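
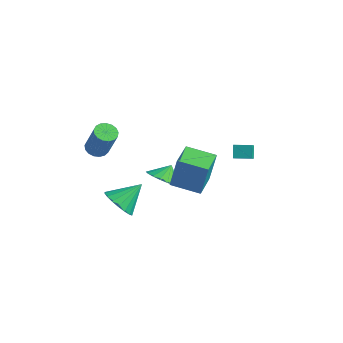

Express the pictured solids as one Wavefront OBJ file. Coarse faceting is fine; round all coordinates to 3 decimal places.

v -2.109 -1.488 -4.212
v -1.461 -2.174 -3.648
v -1.611 -0.092 -3.088
v -1.161 -2.002 -3.994
v -1.049 -1.727 -4.384
v -1.147 -1.406 -4.74
v -1.436 -1.1 -4.991
v -1.857 -0.871 -5.088
v -2.329 -0.765 -5.012
v -2.757 -0.801 -4.777
v -3.057 -0.974 -4.43
v -3.169 -1.248 -4.041
v -3.071 -1.57 -3.685
v -2.782 -1.875 -3.434
v -2.36 -2.104 -3.337
v -1.889 -2.211 -3.413
v -3.558 -1.607 -0.068
v -3.167 -1.047 -0.221
v -2.331 -1.133 1.616
v -2.722 -1.693 1.768
v -3.445 -0.917 -0.088
v -2.609 -1.002 1.749
v -3.75 -0.944 0.05
v -2.914 -1.03 1.886
v -4.01 -1.124 0.16
v -3.174 -1.209 1.997
v -4.167 -1.414 0.218
v -3.331 -1.5 2.055
v -4.184 -1.749 0.21
v -3.348 -1.834 2.047
v -4.058 -2.051 0.139
v -3.222 -2.136 1.976
v -3.818 -2.251 0.02
v -2.982 -2.337 1.857
v -3.517 -2.304 -0.119
v -2.681 -2.39 1.718
v -3.227 -2.198 -0.247
v -2.39 -2.283 1.59
v -3.012 -1.956 -0.333
v -2.176 -2.041 1.504
v -2.922 -1.634 -0.359
v -2.086 -1.719 1.478
v -2.978 -1.306 -0.319
v -2.142 -1.391 1.518
v 2.43 3.117 -0.568
v 2.068 3.548 0.108
v 3.26 3.704 -0.499
v 2.899 4.136 0.177
v 2.901 2.364 0.163
v 2.54 2.796 0.839
v 3.732 2.952 0.232
v 3.37 3.383 0.908
v 0.56 -0.728 -0.992
v 1.569 -0.928 -0.841
v 0.58 -0.052 -0.228
v 1.578 -0.582 -1.147
v 1.385 -0.264 -1.423
v 1.029 -0.038 -1.614
v 0.58 0.051 -1.681
v 0.127 -0.014 -1.612
v -0.24 -0.221 -1.42
v -0.449 -0.527 -1.143
v -0.458 -0.874 -0.837
v -0.265 -1.192 -0.561
v 0.092 -1.417 -0.37
v 0.541 -1.506 -0.303
v 0.994 -1.441 -0.372
v 1.361 -1.235 -0.564
v 3.227 -3.115 1.533
v 3.471 -2.819 3.435
v 2.501 -1.607 1.391
v 2.746 -1.31 3.293
v 4.754 -2.41 1.227
v 4.999 -2.113 3.129
v 4.029 -0.901 1.085
v 4.273 -0.605 2.987
f 2 1 4
f 2 4 3
f 4 1 5
f 4 5 3
f 5 1 6
f 5 6 3
f 6 1 7
f 6 7 3
f 7 1 8
f 7 8 3
f 8 1 9
f 8 9 3
f 9 1 10
f 9 10 3
f 10 1 11
f 10 11 3
f 11 1 12
f 11 12 3
f 12 1 13
f 12 13 3
f 13 1 14
f 13 14 3
f 14 1 15
f 14 15 3
f 15 1 16
f 15 16 3
f 16 1 2
f 16 2 3
f 18 17 21
f 18 21 19
f 19 21 22
f 19 22 20
f 21 17 23
f 21 23 22
f 22 23 24
f 22 24 20
f 23 17 25
f 23 25 24
f 24 25 26
f 24 26 20
f 25 17 27
f 25 27 26
f 26 27 28
f 26 28 20
f 27 17 29
f 27 29 28
f 28 29 30
f 28 30 20
f 29 17 31
f 29 31 30
f 30 31 32
f 30 32 20
f 31 17 33
f 31 33 32
f 32 33 34
f 32 34 20
f 33 17 35
f 33 35 34
f 34 35 36
f 34 36 20
f 35 17 37
f 35 37 36
f 36 37 38
f 36 38 20
f 37 17 39
f 37 39 38
f 38 39 40
f 38 40 20
f 39 17 41
f 39 41 40
f 40 41 42
f 40 42 20
f 41 17 43
f 41 43 42
f 42 43 44
f 42 44 20
f 43 17 18
f 43 18 44
f 44 18 19
f 44 19 20
f 46 48 45
f 49 46 45
f 45 48 47
f 47 49 45
f 46 52 48
f 50 46 49
f 50 52 46
f 48 52 47
f 51 49 47
f 47 52 51
f 51 50 49
f 52 50 51
f 54 53 56
f 54 56 55
f 56 53 57
f 56 57 55
f 57 53 58
f 57 58 55
f 58 53 59
f 58 59 55
f 59 53 60
f 59 60 55
f 60 53 61
f 60 61 55
f 61 53 62
f 61 62 55
f 62 53 63
f 62 63 55
f 63 53 64
f 63 64 55
f 64 53 65
f 64 65 55
f 65 53 66
f 65 66 55
f 66 53 67
f 66 67 55
f 67 53 68
f 67 68 55
f 68 53 54
f 68 54 55
f 70 72 69
f 73 70 69
f 69 72 71
f 71 73 69
f 70 76 72
f 74 70 73
f 74 76 70
f 72 76 71
f 75 73 71
f 71 76 75
f 75 74 73
f 76 74 75



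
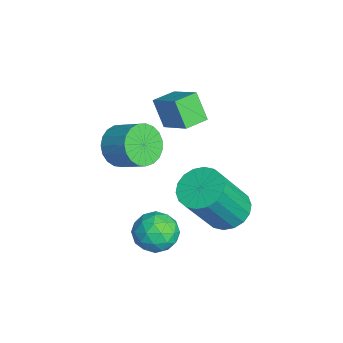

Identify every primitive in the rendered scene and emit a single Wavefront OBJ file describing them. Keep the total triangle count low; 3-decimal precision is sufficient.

v 1.119 4.234 -0.586
v 1.593 3.726 -1.021
v 2.235 2.757 0.811
v 1.761 3.266 1.246
v 1.817 4.005 -0.952
v 2.458 3.037 0.881
v 1.902 4.331 -0.81
v 2.544 3.362 1.023
v 1.833 4.637 -0.623
v 2.474 3.668 1.209
v 1.622 4.863 -0.43
v 2.264 3.894 1.403
v 1.312 4.965 -0.267
v 1.953 3.996 1.565
v 0.963 4.922 -0.168
v 1.605 3.953 1.665
v 0.645 4.743 -0.151
v 1.287 3.774 1.681
v 0.422 4.463 -0.221
v 1.063 3.495 1.612
v 0.336 4.138 -0.363
v 0.978 3.169 1.47
v 0.406 3.832 -0.549
v 1.047 2.863 1.283
v 0.616 3.606 -0.743
v 1.258 2.637 1.09
v 0.927 3.504 -0.905
v 1.568 2.535 0.927
v 1.275 3.547 -1.005
v 1.917 2.578 0.828
v -1.196 2.542 1.719
v -1.713 2.258 2.66
v -1.626 3.287 1.708
v -2.143 3.003 2.649
v -0.217 3.117 2.431
v -0.734 2.833 3.372
v -0.647 3.862 2.42
v -1.164 3.578 3.361
v 1.88 1.874 0.363
v 2.427 2.423 0.214
v 2.313 1.177 -0.614
v 2.86 1.726 -0.763
v 2.909 1.287 -0.11
v 2.642 1.717 0.494
v 2.098 1.883 -0.894
v 1.831 2.313 -0.29
v 2.562 2.428 -0.563
v 3.063 2.06 -0.078
v 1.677 1.54 -0.322
v 2.178 1.172 0.163
v 2.116 2.209 0.375
v 2.624 1.391 -0.775
v 2.654 1.132 -0.391
v 2.975 1.455 -0.478
v 2.242 1.795 0.539
v 2.563 2.117 0.451
v 2.847 1.45 0.261
v 2.177 1.483 -0.851
v 2.498 1.805 -0.939
v 1.765 2.145 0.078
v 2.086 2.468 -0.009
v 1.893 2.15 -0.661
v 2.516 2.535 -0.17
v 2.77 2.126 -0.744
v 2.323 2.218 -0.821
v 2.166 2.471 -0.466
v 2.811 2.318 0.115
v 3.065 1.909 -0.46
v 3.094 1.651 -0.076
v 2.937 1.904 0.279
v 2.89 2.322 -0.342
v 1.675 1.691 0.06
v 1.929 1.282 -0.515
v 1.803 1.696 -0.679
v 1.646 1.949 -0.324
v 1.97 1.474 0.344
v 2.224 1.065 -0.23
v 2.574 1.129 0.066
v 2.417 1.382 0.421
v 1.85 1.278 -0.058
v -0.635 1.074 1.444
v -0.011 0.811 1.017
v 0.678 1.483 1.609
v 0.055 1.746 2.036
v -0.112 1.073 0.838
v 0.577 1.745 1.43
v -0.304 1.335 0.764
v 0.385 2.006 1.356
v -0.552 1.551 0.807
v 0.137 2.223 1.4
v -0.815 1.686 0.961
v -0.126 2.357 1.553
v -1.047 1.714 1.198
v -0.358 2.386 1.79
v -1.207 1.632 1.477
v -0.518 2.304 2.07
v -1.268 1.453 1.751
v -0.579 2.125 2.344
v -1.22 1.209 1.972
v -0.531 1.881 2.564
v -1.071 0.942 2.101
v -0.382 1.613 2.694
v -0.846 0.697 2.117
v -0.157 1.369 2.709
v -0.584 0.518 2.016
v 0.105 1.189 2.609
v -0.332 0.434 1.817
v 0.357 1.106 2.409
v -0.131 0.462 1.552
v 0.558 1.134 2.145
v -0.018 0.595 1.27
v 0.671 1.267 1.862
f 2 1 5
f 2 5 3
f 3 5 6
f 3 6 4
f 5 1 7
f 5 7 6
f 6 7 8
f 6 8 4
f 7 1 9
f 7 9 8
f 8 9 10
f 8 10 4
f 9 1 11
f 9 11 10
f 10 11 12
f 10 12 4
f 11 1 13
f 11 13 12
f 12 13 14
f 12 14 4
f 13 1 15
f 13 15 14
f 14 15 16
f 14 16 4
f 15 1 17
f 15 17 16
f 16 17 18
f 16 18 4
f 17 1 19
f 17 19 18
f 18 19 20
f 18 20 4
f 19 1 21
f 19 21 20
f 20 21 22
f 20 22 4
f 21 1 23
f 21 23 22
f 22 23 24
f 22 24 4
f 23 1 25
f 23 25 24
f 24 25 26
f 24 26 4
f 25 1 27
f 25 27 26
f 26 27 28
f 26 28 4
f 27 1 29
f 27 29 28
f 28 29 30
f 28 30 4
f 29 1 2
f 29 2 30
f 30 2 3
f 30 3 4
f 32 34 31
f 35 32 31
f 31 34 33
f 33 35 31
f 32 38 34
f 36 32 35
f 36 38 32
f 34 38 33
f 37 35 33
f 33 38 37
f 37 36 35
f 38 36 37
f 39 76 55
f 76 50 79
f 55 79 44
f 76 79 55
f 39 55 51
f 55 44 56
f 51 56 40
f 55 56 51
f 39 51 60
f 51 40 61
f 60 61 46
f 51 61 60
f 39 60 72
f 60 46 75
f 72 75 49
f 60 75 72
f 39 72 76
f 72 49 80
f 76 80 50
f 72 80 76
f 40 56 67
f 56 44 70
f 67 70 48
f 56 70 67
f 44 79 57
f 79 50 78
f 57 78 43
f 79 78 57
f 50 80 77
f 80 49 73
f 77 73 41
f 80 73 77
f 49 75 74
f 75 46 62
f 74 62 45
f 75 62 74
f 46 61 66
f 61 40 63
f 66 63 47
f 61 63 66
f 42 68 54
f 68 48 69
f 54 69 43
f 68 69 54
f 42 54 52
f 54 43 53
f 52 53 41
f 54 53 52
f 42 52 59
f 52 41 58
f 59 58 45
f 52 58 59
f 42 59 64
f 59 45 65
f 64 65 47
f 59 65 64
f 42 64 68
f 64 47 71
f 68 71 48
f 64 71 68
f 43 69 57
f 69 48 70
f 57 70 44
f 69 70 57
f 41 53 77
f 53 43 78
f 77 78 50
f 53 78 77
f 45 58 74
f 58 41 73
f 74 73 49
f 58 73 74
f 47 65 66
f 65 45 62
f 66 62 46
f 65 62 66
f 48 71 67
f 71 47 63
f 67 63 40
f 71 63 67
f 82 81 85
f 82 85 83
f 83 85 86
f 83 86 84
f 85 81 87
f 85 87 86
f 86 87 88
f 86 88 84
f 87 81 89
f 87 89 88
f 88 89 90
f 88 90 84
f 89 81 91
f 89 91 90
f 90 91 92
f 90 92 84
f 91 81 93
f 91 93 92
f 92 93 94
f 92 94 84
f 93 81 95
f 93 95 94
f 94 95 96
f 94 96 84
f 95 81 97
f 95 97 96
f 96 97 98
f 96 98 84
f 97 81 99
f 97 99 98
f 98 99 100
f 98 100 84
f 99 81 101
f 99 101 100
f 100 101 102
f 100 102 84
f 101 81 103
f 101 103 102
f 102 103 104
f 102 104 84
f 103 81 105
f 103 105 104
f 104 105 106
f 104 106 84
f 105 81 107
f 105 107 106
f 106 107 108
f 106 108 84
f 107 81 109
f 107 109 108
f 108 109 110
f 108 110 84
f 109 81 111
f 109 111 110
f 110 111 112
f 110 112 84
f 111 81 82
f 111 82 112
f 112 82 83
f 112 83 84



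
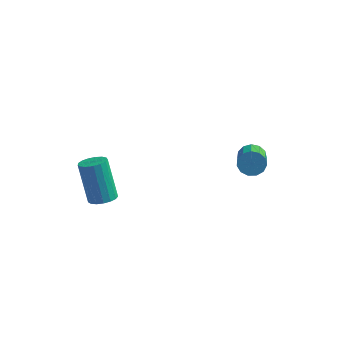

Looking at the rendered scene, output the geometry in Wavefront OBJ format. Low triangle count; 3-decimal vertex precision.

v -0.388 -2.401 -1.223
v 0.013 -2.66 -1.018
v -0.511 -2.278 0.489
v -0.912 -2.019 0.283
v 0.1 -2.429 -1.046
v -0.424 -2.047 0.46
v 0.075 -2.191 -1.115
v -0.449 -1.809 0.391
v -0.056 -2.001 -1.209
v -0.58 -1.619 0.297
v -0.263 -1.903 -1.306
v -0.787 -1.521 0.201
v -0.498 -1.919 -1.384
v -1.023 -1.537 0.122
v -0.709 -2.045 -1.425
v -1.233 -1.663 0.081
v -0.846 -2.253 -1.42
v -1.37 -1.871 0.086
v -0.878 -2.495 -1.37
v -1.402 -2.113 0.136
v -0.798 -2.715 -1.286
v -1.322 -2.333 0.22
v -0.624 -2.863 -1.188
v -1.148 -2.481 0.318
v -0.395 -2.906 -1.098
v -0.92 -2.524 0.408
v -0.166 -2.832 -1.036
v -0.69 -2.45 0.47
v 3.434 1.82 -1.076
v 3.605 2.107 -0.678
v 4.017 0.926 -0.005
v 3.846 0.64 -0.404
v 3.326 2.043 -0.619
v 3.738 0.862 0.054
v 3.08 1.908 -0.705
v 3.492 0.727 -0.033
v 2.947 1.745 -0.909
v 3.359 0.565 -0.237
v 2.969 1.607 -1.167
v 3.381 0.426 -0.494
v 3.138 1.536 -1.395
v 3.55 0.355 -0.722
v 3.401 1.555 -1.522
v 3.813 0.374 -0.85
v 3.675 1.659 -1.508
v 4.087 0.478 -0.835
v 3.872 1.814 -1.356
v 4.284 0.633 -0.684
v 3.93 1.971 -1.116
v 4.342 0.79 -0.444
v 3.831 2.08 -0.863
v 4.243 0.899 -0.191
f 2 1 5
f 2 5 3
f 3 5 6
f 3 6 4
f 5 1 7
f 5 7 6
f 6 7 8
f 6 8 4
f 7 1 9
f 7 9 8
f 8 9 10
f 8 10 4
f 9 1 11
f 9 11 10
f 10 11 12
f 10 12 4
f 11 1 13
f 11 13 12
f 12 13 14
f 12 14 4
f 13 1 15
f 13 15 14
f 14 15 16
f 14 16 4
f 15 1 17
f 15 17 16
f 16 17 18
f 16 18 4
f 17 1 19
f 17 19 18
f 18 19 20
f 18 20 4
f 19 1 21
f 19 21 20
f 20 21 22
f 20 22 4
f 21 1 23
f 21 23 22
f 22 23 24
f 22 24 4
f 23 1 25
f 23 25 24
f 24 25 26
f 24 26 4
f 25 1 27
f 25 27 26
f 26 27 28
f 26 28 4
f 27 1 2
f 27 2 28
f 28 2 3
f 28 3 4
f 30 29 33
f 30 33 31
f 31 33 34
f 31 34 32
f 33 29 35
f 33 35 34
f 34 35 36
f 34 36 32
f 35 29 37
f 35 37 36
f 36 37 38
f 36 38 32
f 37 29 39
f 37 39 38
f 38 39 40
f 38 40 32
f 39 29 41
f 39 41 40
f 40 41 42
f 40 42 32
f 41 29 43
f 41 43 42
f 42 43 44
f 42 44 32
f 43 29 45
f 43 45 44
f 44 45 46
f 44 46 32
f 45 29 47
f 45 47 46
f 46 47 48
f 46 48 32
f 47 29 49
f 47 49 48
f 48 49 50
f 48 50 32
f 49 29 51
f 49 51 50
f 50 51 52
f 50 52 32
f 51 29 30
f 51 30 52
f 52 30 31
f 52 31 32



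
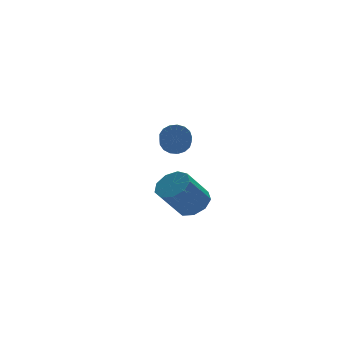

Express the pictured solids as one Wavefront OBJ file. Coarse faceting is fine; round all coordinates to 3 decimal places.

v 2.556 0.982 1.994
v 2.768 1.213 2.517
v 2.176 0.189 3.209
v 1.964 -0.042 2.686
v 2.508 1.341 2.485
v 1.916 0.318 3.176
v 2.259 1.387 2.34
v 1.667 0.364 3.031
v 2.078 1.34 2.115
v 1.486 0.317 2.807
v 2.006 1.212 1.863
v 1.414 0.188 2.555
v 2.061 1.03 1.641
v 1.469 0.006 2.333
v 2.229 0.837 1.5
v 1.637 -0.186 2.192
v 2.472 0.678 1.472
v 1.879 -0.346 2.164
v 2.734 0.588 1.564
v 2.142 -0.436 2.255
v 2.955 0.588 1.754
v 2.363 -0.435 2.446
v 3.086 0.679 1.999
v 2.493 -0.345 2.691
v 3.094 0.839 2.243
v 2.502 -0.185 2.935
v 2.98 1.031 2.43
v 2.388 0.008 3.122
v 0.485 -3.858 1.034
v 0.932 -3.47 1.443
v 0.003 -3.594 2.576
v -0.445 -3.982 2.166
v 0.613 -3.173 1.214
v -0.316 -3.297 2.347
v 0.234 -3.196 0.901
v -0.695 -3.32 2.033
v -0.028 -3.529 0.649
v -0.957 -3.653 1.782
v -0.05 -4.016 0.578
v -0.979 -4.14 1.71
v 0.178 -4.429 0.72
v -0.751 -4.553 1.852
v 0.549 -4.575 1.009
v -0.38 -4.698 2.141
v 0.89 -4.385 1.309
v -0.039 -4.509 2.442
v 1.042 -3.949 1.481
v 0.112 -4.073 2.613
f 2 1 5
f 2 5 3
f 3 5 6
f 3 6 4
f 5 1 7
f 5 7 6
f 6 7 8
f 6 8 4
f 7 1 9
f 7 9 8
f 8 9 10
f 8 10 4
f 9 1 11
f 9 11 10
f 10 11 12
f 10 12 4
f 11 1 13
f 11 13 12
f 12 13 14
f 12 14 4
f 13 1 15
f 13 15 14
f 14 15 16
f 14 16 4
f 15 1 17
f 15 17 16
f 16 17 18
f 16 18 4
f 17 1 19
f 17 19 18
f 18 19 20
f 18 20 4
f 19 1 21
f 19 21 20
f 20 21 22
f 20 22 4
f 21 1 23
f 21 23 22
f 22 23 24
f 22 24 4
f 23 1 25
f 23 25 24
f 24 25 26
f 24 26 4
f 25 1 27
f 25 27 26
f 26 27 28
f 26 28 4
f 27 1 2
f 27 2 28
f 28 2 3
f 28 3 4
f 30 29 33
f 30 33 31
f 31 33 34
f 31 34 32
f 33 29 35
f 33 35 34
f 34 35 36
f 34 36 32
f 35 29 37
f 35 37 36
f 36 37 38
f 36 38 32
f 37 29 39
f 37 39 38
f 38 39 40
f 38 40 32
f 39 29 41
f 39 41 40
f 40 41 42
f 40 42 32
f 41 29 43
f 41 43 42
f 42 43 44
f 42 44 32
f 43 29 45
f 43 45 44
f 44 45 46
f 44 46 32
f 45 29 47
f 45 47 46
f 46 47 48
f 46 48 32
f 47 29 30
f 47 30 48
f 48 30 31
f 48 31 32



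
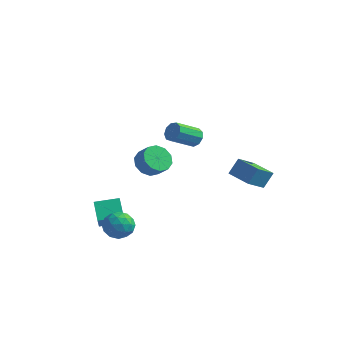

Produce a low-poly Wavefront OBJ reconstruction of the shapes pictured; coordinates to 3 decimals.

v -4.802 -2.213 -3.57
v -4.665 -2.58 -2.827
v -3.536 -1.294 -3.35
v -3.399 -1.661 -2.607
v -3.841 -3.359 -4.313
v -3.704 -3.726 -3.57
v -2.575 -2.44 -4.093
v -2.438 -2.807 -3.35
v 0.777 0.165 2.952
v 1.296 -0.279 2.76
v 0.502 -1.61 3.695
v -0.017 -1.165 3.888
v 1.413 -0.057 3.175
v 0.619 -1.388 4.111
v 1.233 0.269 3.487
v 0.439 -1.062 4.422
v 0.839 0.547 3.548
v 0.046 -0.784 4.483
v 0.417 0.646 3.331
v -0.377 -0.685 4.266
v 0.162 0.521 2.936
v -0.631 -0.81 3.872
v 0.196 0.229 2.549
v -0.598 -1.102 3.485
v 0.501 -0.093 2.351
v -0.293 -1.423 3.286
v 0.935 -0.293 2.434
v 0.141 -1.624 3.369
v -3.096 -3.872 -3.183
v -2.403 -3.435 -2.524
v -1.817 -4.465 -4.136
v -1.124 -4.028 -3.477
v -1.703 -4.848 -3.164
v -2.493 -4.482 -2.574
v -1.727 -3.418 -4.086
v -2.517 -3.052 -3.496
v -1.557 -3.155 -3.082
v -1.541 -4.038 -2.512
v -2.679 -3.862 -4.148
v -2.663 -4.745 -3.578
v -2.862 -3.602 -2.77
v -1.358 -4.298 -3.89
v -1.699 -4.78 -3.706
v -1.291 -4.524 -3.319
v -2.915 -4.217 -2.799
v -2.507 -3.96 -2.412
v -2.096 -4.79 -2.788
v -1.713 -3.94 -4.248
v -1.305 -3.683 -3.861
v -2.929 -3.376 -3.341
v -2.521 -3.12 -2.954
v -2.124 -3.11 -3.872
v -1.957 -3.18 -2.711
v -1.205 -3.529 -3.271
v -1.56 -3.17 -3.628
v -2.024 -2.955 -3.282
v -1.948 -3.699 -2.376
v -1.196 -4.048 -2.936
v -1.536 -4.53 -2.751
v -2.001 -4.314 -2.405
v -1.45 -3.535 -2.704
v -3.024 -3.852 -3.724
v -2.272 -4.201 -4.284
v -2.219 -3.586 -4.255
v -2.684 -3.37 -3.909
v -3.015 -4.371 -3.389
v -2.263 -4.72 -3.949
v -2.196 -4.945 -3.378
v -2.66 -4.73 -3.032
v -2.77 -4.365 -3.956
v 1.545 3.091 -1.469
v 1.866 3.75 -0.42
v 1.934 4.47 -2.455
v 2.256 5.13 -1.406
v 3.164 2.53 -1.614
v 3.486 3.19 -0.565
v 3.554 3.91 -2.6
v 3.875 4.569 -1.551
v -1.334 -1.715 1.113
v -0.641 -1.748 0.379
v 0.128 -1.937 1.114
v -0.566 -1.905 1.847
v -0.685 -1.158 0.577
v 0.084 -1.347 1.312
v -0.977 -0.78 0.979
v -0.208 -0.969 1.714
v -1.405 -0.76 1.433
v -0.637 -0.949 2.168
v -1.807 -1.105 1.764
v -1.038 -1.294 2.499
v -2.028 -1.683 1.846
v -1.259 -1.872 2.581
v -1.984 -2.273 1.648
v -1.215 -2.462 2.383
v -1.692 -2.651 1.246
v -0.923 -2.84 1.981
v -1.263 -2.671 0.792
v -0.495 -2.86 1.527
v -0.862 -2.326 0.461
v -0.093 -2.515 1.196
f 2 4 1
f 5 2 1
f 1 4 3
f 3 5 1
f 2 8 4
f 6 2 5
f 6 8 2
f 4 8 3
f 7 5 3
f 3 8 7
f 7 6 5
f 8 6 7
f 10 9 13
f 10 13 11
f 11 13 14
f 11 14 12
f 13 9 15
f 13 15 14
f 14 15 16
f 14 16 12
f 15 9 17
f 15 17 16
f 16 17 18
f 16 18 12
f 17 9 19
f 17 19 18
f 18 19 20
f 18 20 12
f 19 9 21
f 19 21 20
f 20 21 22
f 20 22 12
f 21 9 23
f 21 23 22
f 22 23 24
f 22 24 12
f 23 9 25
f 23 25 24
f 24 25 26
f 24 26 12
f 25 9 27
f 25 27 26
f 26 27 28
f 26 28 12
f 27 9 10
f 27 10 28
f 28 10 11
f 28 11 12
f 29 66 45
f 66 40 69
f 45 69 34
f 66 69 45
f 29 45 41
f 45 34 46
f 41 46 30
f 45 46 41
f 29 41 50
f 41 30 51
f 50 51 36
f 41 51 50
f 29 50 62
f 50 36 65
f 62 65 39
f 50 65 62
f 29 62 66
f 62 39 70
f 66 70 40
f 62 70 66
f 30 46 57
f 46 34 60
f 57 60 38
f 46 60 57
f 34 69 47
f 69 40 68
f 47 68 33
f 69 68 47
f 40 70 67
f 70 39 63
f 67 63 31
f 70 63 67
f 39 65 64
f 65 36 52
f 64 52 35
f 65 52 64
f 36 51 56
f 51 30 53
f 56 53 37
f 51 53 56
f 32 58 44
f 58 38 59
f 44 59 33
f 58 59 44
f 32 44 42
f 44 33 43
f 42 43 31
f 44 43 42
f 32 42 49
f 42 31 48
f 49 48 35
f 42 48 49
f 32 49 54
f 49 35 55
f 54 55 37
f 49 55 54
f 32 54 58
f 54 37 61
f 58 61 38
f 54 61 58
f 33 59 47
f 59 38 60
f 47 60 34
f 59 60 47
f 31 43 67
f 43 33 68
f 67 68 40
f 43 68 67
f 35 48 64
f 48 31 63
f 64 63 39
f 48 63 64
f 37 55 56
f 55 35 52
f 56 52 36
f 55 52 56
f 38 61 57
f 61 37 53
f 57 53 30
f 61 53 57
f 72 74 71
f 75 72 71
f 71 74 73
f 73 75 71
f 72 78 74
f 76 72 75
f 76 78 72
f 74 78 73
f 77 75 73
f 73 78 77
f 77 76 75
f 78 76 77
f 80 79 83
f 80 83 81
f 81 83 84
f 81 84 82
f 83 79 85
f 83 85 84
f 84 85 86
f 84 86 82
f 85 79 87
f 85 87 86
f 86 87 88
f 86 88 82
f 87 79 89
f 87 89 88
f 88 89 90
f 88 90 82
f 89 79 91
f 89 91 90
f 90 91 92
f 90 92 82
f 91 79 93
f 91 93 92
f 92 93 94
f 92 94 82
f 93 79 95
f 93 95 94
f 94 95 96
f 94 96 82
f 95 79 97
f 95 97 96
f 96 97 98
f 96 98 82
f 97 79 99
f 97 99 98
f 98 99 100
f 98 100 82
f 99 79 80
f 99 80 100
f 100 80 81
f 100 81 82



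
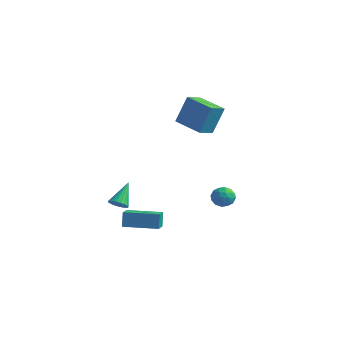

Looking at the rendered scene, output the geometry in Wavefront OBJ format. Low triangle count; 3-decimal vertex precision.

v 2.834 2.059 -2.05
v 3.335 1.797 -2.554
v 2.665 0.923 -1.626
v 3.166 0.661 -2.13
v 3.4 1.093 -1.554
v 3.504 1.795 -1.816
v 2.496 0.925 -2.364
v 2.6 1.627 -2.626
v 3.126 1.096 -2.748
v 3.684 1.2 -2.247
v 2.316 1.52 -1.933
v 2.874 1.624 -1.432
v 3.099 2.028 -2.339
v 2.901 0.692 -1.841
v 3.038 0.946 -1.502
v 3.333 0.792 -1.798
v 3.198 2.027 -1.905
v 3.493 1.873 -2.201
v 3.531 1.459 -1.614
v 2.507 0.847 -1.979
v 2.802 0.693 -2.275
v 2.667 1.928 -2.382
v 2.962 1.774 -2.678
v 2.469 1.261 -2.566
v 3.271 1.462 -2.749
v 3.172 0.794 -2.5
v 2.778 0.949 -2.638
v 2.839 1.362 -2.792
v 3.599 1.523 -2.455
v 3.5 0.855 -2.206
v 3.637 1.109 -1.867
v 3.698 1.522 -2.021
v 3.476 1.111 -2.569
v 2.5 1.865 -1.974
v 2.401 1.197 -1.725
v 2.302 1.198 -2.159
v 2.363 1.611 -2.313
v 2.828 1.926 -1.68
v 2.729 1.258 -1.431
v 3.161 1.358 -1.388
v 3.222 1.771 -1.542
v 2.524 1.609 -1.611
v -0.217 0.851 3.127
v 0.114 1.48 4.932
v -0.245 1.985 2.737
v 0.086 2.614 4.542
v 1.694 0.786 2.798
v 2.025 1.415 4.603
v 1.666 1.92 2.408
v 1.997 2.549 4.213
v -1.264 -2.775 -2.635
v -0.731 -2.489 -2.77
v -1.576 -1.605 -1.385
v -0.897 -2.368 -2.925
v -1.127 -2.317 -3.03
v -1.381 -2.345 -3.066
v -1.614 -2.448 -3.028
v -1.787 -2.607 -2.922
v -1.87 -2.795 -2.767
v -1.848 -2.98 -2.588
v -1.724 -3.129 -2.418
v -1.522 -3.217 -2.285
v -1.275 -3.229 -2.213
v -1.026 -3.162 -2.213
v -0.818 -3.028 -2.287
v -0.687 -2.85 -2.42
v -0.657 -2.66 -2.591
v -1.344 -2.084 -4.522
v -1.521 -1.823 -3.531
v 0.432 -0.945 -4.506
v 0.255 -0.684 -3.515
v -0.775 -2.976 -4.185
v -0.952 -2.715 -3.194
v 1.001 -1.837 -4.169
v 0.824 -1.576 -3.178
f 1 38 17
f 38 12 41
f 17 41 6
f 38 41 17
f 1 17 13
f 17 6 18
f 13 18 2
f 17 18 13
f 1 13 22
f 13 2 23
f 22 23 8
f 13 23 22
f 1 22 34
f 22 8 37
f 34 37 11
f 22 37 34
f 1 34 38
f 34 11 42
f 38 42 12
f 34 42 38
f 2 18 29
f 18 6 32
f 29 32 10
f 18 32 29
f 6 41 19
f 41 12 40
f 19 40 5
f 41 40 19
f 12 42 39
f 42 11 35
f 39 35 3
f 42 35 39
f 11 37 36
f 37 8 24
f 36 24 7
f 37 24 36
f 8 23 28
f 23 2 25
f 28 25 9
f 23 25 28
f 4 30 16
f 30 10 31
f 16 31 5
f 30 31 16
f 4 16 14
f 16 5 15
f 14 15 3
f 16 15 14
f 4 14 21
f 14 3 20
f 21 20 7
f 14 20 21
f 4 21 26
f 21 7 27
f 26 27 9
f 21 27 26
f 4 26 30
f 26 9 33
f 30 33 10
f 26 33 30
f 5 31 19
f 31 10 32
f 19 32 6
f 31 32 19
f 3 15 39
f 15 5 40
f 39 40 12
f 15 40 39
f 7 20 36
f 20 3 35
f 36 35 11
f 20 35 36
f 9 27 28
f 27 7 24
f 28 24 8
f 27 24 28
f 10 33 29
f 33 9 25
f 29 25 2
f 33 25 29
f 44 46 43
f 47 44 43
f 43 46 45
f 45 47 43
f 44 50 46
f 48 44 47
f 48 50 44
f 46 50 45
f 49 47 45
f 45 50 49
f 49 48 47
f 50 48 49
f 52 51 54
f 52 54 53
f 54 51 55
f 54 55 53
f 55 51 56
f 55 56 53
f 56 51 57
f 56 57 53
f 57 51 58
f 57 58 53
f 58 51 59
f 58 59 53
f 59 51 60
f 59 60 53
f 60 51 61
f 60 61 53
f 61 51 62
f 61 62 53
f 62 51 63
f 62 63 53
f 63 51 64
f 63 64 53
f 64 51 65
f 64 65 53
f 65 51 66
f 65 66 53
f 66 51 67
f 66 67 53
f 67 51 52
f 67 52 53
f 69 71 68
f 72 69 68
f 68 71 70
f 70 72 68
f 69 75 71
f 73 69 72
f 73 75 69
f 71 75 70
f 74 72 70
f 70 75 74
f 74 73 72
f 75 73 74



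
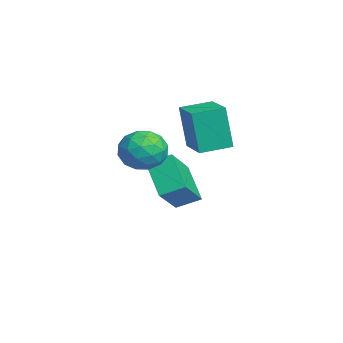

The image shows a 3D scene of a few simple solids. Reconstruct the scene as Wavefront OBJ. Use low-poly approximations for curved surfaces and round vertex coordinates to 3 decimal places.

v -0.923 0.151 -1.678
v -1.101 -0.109 0.196
v -1.167 1.419 -1.524
v -1.345 1.158 0.349
v 0.485 0.402 -1.509
v 0.307 0.141 0.364
v 0.241 1.669 -1.356
v 0.063 1.409 0.518
v 3.094 -1.43 -0.267
v 3.981 -1.219 -0.193
v 3.379 -2.801 0.213
v 4.266 -2.59 0.287
v 3.657 -2.212 0.856
v 3.481 -1.365 0.559
v 3.879 -2.655 -0.539
v 3.703 -1.808 -0.836
v 4.466 -1.977 -0.361
v 4.329 -1.703 0.501
v 3.031 -2.317 -0.481
v 2.894 -2.043 0.381
v 3.512 -1.204 -0.273
v 3.848 -2.816 0.293
v 3.49 -2.593 0.627
v 4.011 -2.47 0.67
v 3.219 -1.29 0.169
v 3.74 -1.166 0.213
v 3.55 -1.749 0.83
v 3.62 -2.854 -0.193
v 4.141 -2.73 -0.149
v 3.349 -1.55 -0.65
v 3.87 -1.427 -0.607
v 3.81 -2.271 -0.81
v 4.319 -1.526 -0.328
v 4.487 -2.331 -0.045
v 4.259 -2.37 -0.531
v 4.155 -1.872 -0.705
v 4.239 -1.365 0.179
v 4.406 -2.17 0.462
v 4.048 -1.948 0.796
v 3.945 -1.45 0.621
v 4.524 -1.81 0.08
v 2.954 -1.85 -0.442
v 3.121 -2.655 -0.159
v 3.415 -2.57 -0.601
v 3.312 -2.072 -0.776
v 2.873 -1.689 0.065
v 3.041 -2.494 0.348
v 3.205 -2.148 0.725
v 3.101 -1.65 0.551
v 2.836 -2.21 -0.06
v -0.897 -0.743 -3.134
v 0.357 -1.514 -1.949
v -0.743 0.177 -2.699
v 0.511 -0.594 -1.514
v 0.349 -0.426 -4.246
v 1.603 -1.197 -3.061
v 0.503 0.494 -3.811
v 1.757 -0.277 -2.626
f 2 4 1
f 5 2 1
f 1 4 3
f 3 5 1
f 2 8 4
f 6 2 5
f 6 8 2
f 4 8 3
f 7 5 3
f 3 8 7
f 7 6 5
f 8 6 7
f 9 46 25
f 46 20 49
f 25 49 14
f 46 49 25
f 9 25 21
f 25 14 26
f 21 26 10
f 25 26 21
f 9 21 30
f 21 10 31
f 30 31 16
f 21 31 30
f 9 30 42
f 30 16 45
f 42 45 19
f 30 45 42
f 9 42 46
f 42 19 50
f 46 50 20
f 42 50 46
f 10 26 37
f 26 14 40
f 37 40 18
f 26 40 37
f 14 49 27
f 49 20 48
f 27 48 13
f 49 48 27
f 20 50 47
f 50 19 43
f 47 43 11
f 50 43 47
f 19 45 44
f 45 16 32
f 44 32 15
f 45 32 44
f 16 31 36
f 31 10 33
f 36 33 17
f 31 33 36
f 12 38 24
f 38 18 39
f 24 39 13
f 38 39 24
f 12 24 22
f 24 13 23
f 22 23 11
f 24 23 22
f 12 22 29
f 22 11 28
f 29 28 15
f 22 28 29
f 12 29 34
f 29 15 35
f 34 35 17
f 29 35 34
f 12 34 38
f 34 17 41
f 38 41 18
f 34 41 38
f 13 39 27
f 39 18 40
f 27 40 14
f 39 40 27
f 11 23 47
f 23 13 48
f 47 48 20
f 23 48 47
f 15 28 44
f 28 11 43
f 44 43 19
f 28 43 44
f 17 35 36
f 35 15 32
f 36 32 16
f 35 32 36
f 18 41 37
f 41 17 33
f 37 33 10
f 41 33 37
f 52 54 51
f 55 52 51
f 51 54 53
f 53 55 51
f 52 58 54
f 56 52 55
f 56 58 52
f 54 58 53
f 57 55 53
f 53 58 57
f 57 56 55
f 58 56 57



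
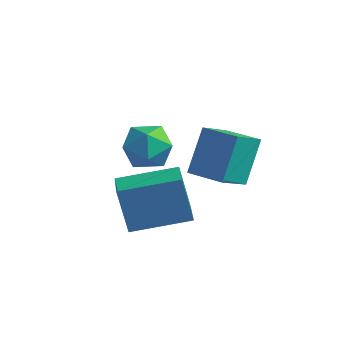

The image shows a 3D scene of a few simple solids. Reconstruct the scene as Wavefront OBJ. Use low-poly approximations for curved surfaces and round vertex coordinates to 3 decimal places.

v -2.649 0.116 -3.515
v -2.679 -1.182 -2.724
v -2.807 1.145 -1.83
v -2.836 -0.153 -1.04
v -1.184 0.153 -3.4
v -1.213 -1.145 -2.61
v -1.341 1.182 -1.716
v -1.371 -0.116 -0.925
v -4.281 -1.408 -1.319
v -3.554 -1.477 -0.592
v -3.706 -2.803 -2.028
v -2.979 -2.872 -1.301
v -3.968 -3.024 -1.056
v -4.324 -2.162 -0.618
v -2.936 -2.118 -2.002
v -3.292 -1.256 -1.564
v -2.723 -1.916 -1.014
v -3.361 -2.476 -0.43
v -3.899 -1.804 -2.19
v -4.537 -2.364 -1.606
v -2.569 -4.392 -3.898
v -3.011 -4.468 -2.052
v -3.367 -3.551 -4.055
v -3.809 -3.627 -2.209
v -1.051 -2.873 -3.471
v -1.493 -2.949 -1.625
v -1.849 -2.032 -3.628
v -2.291 -2.108 -1.782
f 2 4 1
f 5 2 1
f 1 4 3
f 3 5 1
f 2 8 4
f 6 2 5
f 6 8 2
f 4 8 3
f 7 5 3
f 3 8 7
f 7 6 5
f 8 6 7
f 9 20 14
f 9 14 10
f 9 10 16
f 9 16 19
f 9 19 20
f 10 14 18
f 14 20 13
f 20 19 11
f 19 16 15
f 16 10 17
f 12 18 13
f 12 13 11
f 12 11 15
f 12 15 17
f 12 17 18
f 13 18 14
f 11 13 20
f 15 11 19
f 17 15 16
f 18 17 10
f 22 24 21
f 25 22 21
f 21 24 23
f 23 25 21
f 22 28 24
f 26 22 25
f 26 28 22
f 24 28 23
f 27 25 23
f 23 28 27
f 27 26 25
f 28 26 27



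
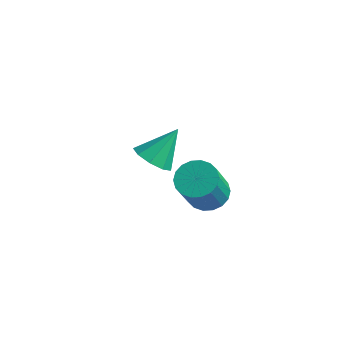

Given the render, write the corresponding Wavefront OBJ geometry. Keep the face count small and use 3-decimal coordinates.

v -2.073 1.021 -3.746
v -1.153 0.637 -3.667
v -1.687 2.239 -2.314
v -1.152 1.158 -4.111
v -1.582 1.615 -4.384
v -2.241 1.793 -4.358
v -2.822 1.61 -4.047
v -3.052 1.152 -3.594
v -2.824 0.632 -3.213
v -2.244 0.293 -3.082
v -1.584 0.296 -3.261
v 2.608 -0.895 -1.872
v 3.051 -0.174 -1.512
v 3.355 -1.264 0.293
v 2.912 -1.985 -0.068
v 2.662 -0.105 -1.404
v 2.966 -1.195 0.4
v 2.262 -0.192 -1.39
v 2.566 -1.282 0.415
v 1.931 -0.419 -1.471
v 2.235 -1.509 0.334
v 1.734 -0.74 -1.631
v 2.038 -1.83 0.173
v 1.71 -1.092 -1.84
v 2.014 -2.181 -0.035
v 1.864 -1.404 -2.054
v 2.168 -2.494 -0.25
v 2.165 -1.616 -2.233
v 2.469 -2.706 -0.428
v 2.554 -1.685 -2.34
v 2.858 -2.775 -0.536
v 2.954 -1.598 -2.355
v 3.258 -2.688 -0.55
v 3.285 -1.371 -2.274
v 3.589 -2.461 -0.469
v 3.482 -1.05 -2.113
v 3.786 -2.14 -0.309
v 3.506 -0.699 -1.905
v 3.81 -1.788 -0.1
v 3.352 -0.386 -1.69
v 3.656 -1.476 0.114
f 2 1 4
f 2 4 3
f 4 1 5
f 4 5 3
f 5 1 6
f 5 6 3
f 6 1 7
f 6 7 3
f 7 1 8
f 7 8 3
f 8 1 9
f 8 9 3
f 9 1 10
f 9 10 3
f 10 1 11
f 10 11 3
f 11 1 2
f 11 2 3
f 13 12 16
f 13 16 14
f 14 16 17
f 14 17 15
f 16 12 18
f 16 18 17
f 17 18 19
f 17 19 15
f 18 12 20
f 18 20 19
f 19 20 21
f 19 21 15
f 20 12 22
f 20 22 21
f 21 22 23
f 21 23 15
f 22 12 24
f 22 24 23
f 23 24 25
f 23 25 15
f 24 12 26
f 24 26 25
f 25 26 27
f 25 27 15
f 26 12 28
f 26 28 27
f 27 28 29
f 27 29 15
f 28 12 30
f 28 30 29
f 29 30 31
f 29 31 15
f 30 12 32
f 30 32 31
f 31 32 33
f 31 33 15
f 32 12 34
f 32 34 33
f 33 34 35
f 33 35 15
f 34 12 36
f 34 36 35
f 35 36 37
f 35 37 15
f 36 12 38
f 36 38 37
f 37 38 39
f 37 39 15
f 38 12 40
f 38 40 39
f 39 40 41
f 39 41 15
f 40 12 13
f 40 13 41
f 41 13 14
f 41 14 15



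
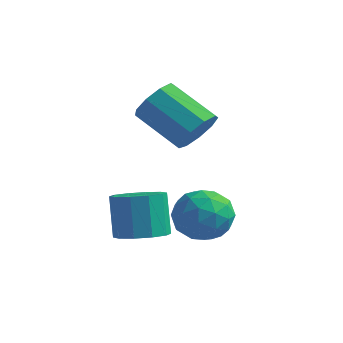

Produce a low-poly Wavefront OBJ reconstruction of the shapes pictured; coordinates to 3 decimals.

v -2.511 2.247 3.556
v -2.131 2.454 4.157
v -3.51 2.52 5.005
v -3.889 2.313 4.404
v -2.274 2.862 3.893
v -3.653 2.928 4.741
v -2.527 2.982 3.471
v -3.906 3.048 4.319
v -2.773 2.758 3.09
v -4.152 2.824 3.937
v -2.896 2.295 2.926
v -4.275 2.361 3.774
v -2.838 1.809 3.057
v -4.217 1.876 3.905
v -2.628 1.529 3.422
v -4.006 1.595 4.27
v -2.362 1.584 3.849
v -3.741 1.65 4.697
v -2.166 1.949 4.14
v -3.545 2.016 4.987
v -2.515 -0.533 1.019
v -1.924 -0.105 1.054
v -2.275 0.28 2.256
v -2.865 -0.147 2.221
v -2.262 0.138 0.878
v -2.612 0.523 2.08
v -2.696 0.124 0.756
v -3.046 0.509 1.958
v -3.061 -0.141 0.734
v -3.411 0.245 1.936
v -3.217 -0.555 0.821
v -3.568 -0.17 2.023
v -3.105 -0.96 0.984
v -3.456 -0.575 2.186
v -2.768 -1.203 1.16
v -3.118 -0.818 2.362
v -2.334 -1.189 1.282
v -2.684 -0.804 2.484
v -1.969 -0.925 1.304
v -2.319 -0.539 2.506
v -1.812 -0.51 1.217
v -2.163 -0.125 2.419
v -1.629 1.144 1.915
v -1.015 0.722 2.351
v -1.605 0.158 0.929
v -0.991 -0.264 1.365
v -1.793 -0.222 1.68
v -1.808 0.388 2.29
v -0.812 0.492 0.99
v -0.827 1.102 1.6
v -0.511 0.32 1.78
v -1.117 -0.121 2.206
v -1.503 1.001 1.074
v -2.109 0.56 1.5
v -1.324 1.019 2.22
v -1.296 -0.139 1.06
v -1.767 -0.115 1.245
v -1.407 -0.362 1.501
v -1.79 0.823 2.184
v -1.429 0.575 2.44
v -1.886 0.02 2.045
v -1.191 0.305 0.84
v -0.83 0.057 1.096
v -1.213 1.242 1.779
v -0.853 0.995 2.035
v -0.734 0.86 1.235
v -0.667 0.535 2.14
v -0.653 -0.044 1.56
v -0.548 0.4 1.34
v -0.557 0.758 1.699
v -1.023 0.276 2.391
v -1.009 -0.304 1.811
v -1.48 -0.279 1.996
v -1.489 0.079 2.354
v -0.727 0.039 2.055
v -1.611 1.184 1.469
v -1.597 0.604 0.889
v -1.131 0.801 0.926
v -1.14 1.159 1.284
v -1.967 0.924 1.72
v -1.953 0.345 1.14
v -2.063 0.122 1.581
v -2.072 0.48 1.94
v -1.893 0.841 1.225
f 2 1 5
f 2 5 3
f 3 5 6
f 3 6 4
f 5 1 7
f 5 7 6
f 6 7 8
f 6 8 4
f 7 1 9
f 7 9 8
f 8 9 10
f 8 10 4
f 9 1 11
f 9 11 10
f 10 11 12
f 10 12 4
f 11 1 13
f 11 13 12
f 12 13 14
f 12 14 4
f 13 1 15
f 13 15 14
f 14 15 16
f 14 16 4
f 15 1 17
f 15 17 16
f 16 17 18
f 16 18 4
f 17 1 19
f 17 19 18
f 18 19 20
f 18 20 4
f 19 1 2
f 19 2 20
f 20 2 3
f 20 3 4
f 22 21 25
f 22 25 23
f 23 25 26
f 23 26 24
f 25 21 27
f 25 27 26
f 26 27 28
f 26 28 24
f 27 21 29
f 27 29 28
f 28 29 30
f 28 30 24
f 29 21 31
f 29 31 30
f 30 31 32
f 30 32 24
f 31 21 33
f 31 33 32
f 32 33 34
f 32 34 24
f 33 21 35
f 33 35 34
f 34 35 36
f 34 36 24
f 35 21 37
f 35 37 36
f 36 37 38
f 36 38 24
f 37 21 39
f 37 39 38
f 38 39 40
f 38 40 24
f 39 21 41
f 39 41 40
f 40 41 42
f 40 42 24
f 41 21 22
f 41 22 42
f 42 22 23
f 42 23 24
f 43 80 59
f 80 54 83
f 59 83 48
f 80 83 59
f 43 59 55
f 59 48 60
f 55 60 44
f 59 60 55
f 43 55 64
f 55 44 65
f 64 65 50
f 55 65 64
f 43 64 76
f 64 50 79
f 76 79 53
f 64 79 76
f 43 76 80
f 76 53 84
f 80 84 54
f 76 84 80
f 44 60 71
f 60 48 74
f 71 74 52
f 60 74 71
f 48 83 61
f 83 54 82
f 61 82 47
f 83 82 61
f 54 84 81
f 84 53 77
f 81 77 45
f 84 77 81
f 53 79 78
f 79 50 66
f 78 66 49
f 79 66 78
f 50 65 70
f 65 44 67
f 70 67 51
f 65 67 70
f 46 72 58
f 72 52 73
f 58 73 47
f 72 73 58
f 46 58 56
f 58 47 57
f 56 57 45
f 58 57 56
f 46 56 63
f 56 45 62
f 63 62 49
f 56 62 63
f 46 63 68
f 63 49 69
f 68 69 51
f 63 69 68
f 46 68 72
f 68 51 75
f 72 75 52
f 68 75 72
f 47 73 61
f 73 52 74
f 61 74 48
f 73 74 61
f 45 57 81
f 57 47 82
f 81 82 54
f 57 82 81
f 49 62 78
f 62 45 77
f 78 77 53
f 62 77 78
f 51 69 70
f 69 49 66
f 70 66 50
f 69 66 70
f 52 75 71
f 75 51 67
f 71 67 44
f 75 67 71



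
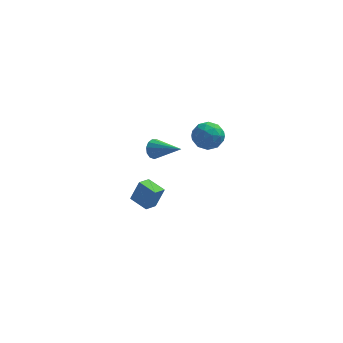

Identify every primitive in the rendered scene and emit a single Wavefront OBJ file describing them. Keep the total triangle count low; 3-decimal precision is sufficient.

v 1.19 -1.15 1.963
v 1.532 -0.951 1.525
v 2.53 -1.97 2.637
v 1.549 -0.724 1.767
v 1.452 -0.632 2.072
v 1.272 -0.705 2.342
v 1.066 -0.918 2.492
v 0.899 -1.205 2.474
v 0.825 -1.475 2.294
v 0.866 -1.641 2.009
v 1.01 -1.651 1.709
v 1.212 -1.502 1.491
v 1.406 -1.241 1.422
v 3.54 -0.431 2.499
v 4.24 -0.909 2.34
v 3.28 -1.191 3.64
v 3.98 -1.669 3.481
v 4.066 -0.845 3.723
v 4.226 -0.376 3.018
v 3.294 -1.724 2.962
v 3.454 -1.255 2.257
v 4.088 -1.708 2.627
v 4.565 -1.165 3.097
v 2.955 -0.935 2.883
v 3.432 -0.392 3.353
v 3.913 -0.604 2.319
v 3.607 -1.496 3.661
v 3.658 -1.012 3.803
v 4.069 -1.293 3.709
v 3.905 -0.29 2.717
v 4.316 -0.571 2.624
v 4.214 -0.534 3.437
v 3.204 -1.529 3.356
v 3.615 -1.81 3.263
v 3.451 -0.807 2.271
v 3.862 -1.088 2.177
v 3.306 -1.566 2.543
v 4.235 -1.354 2.394
v 4.082 -1.8 3.065
v 3.679 -1.833 2.76
v 3.773 -1.557 2.346
v 4.515 -1.035 2.671
v 4.362 -1.481 3.341
v 4.413 -0.997 3.483
v 4.507 -0.722 3.069
v 4.426 -1.504 2.839
v 3.158 -0.619 2.639
v 3.005 -1.065 3.309
v 3.013 -1.378 2.911
v 3.107 -1.103 2.497
v 3.438 -0.3 2.915
v 3.285 -0.746 3.586
v 3.747 -0.543 3.634
v 3.841 -0.267 3.22
v 3.094 -0.596 3.141
v 0.58 0.843 -4.209
v 1.032 0.984 -3.019
v -0.282 1.513 -3.96
v 0.17 1.654 -2.771
v 1.01 1.486 -4.449
v 1.462 1.627 -3.26
v 0.148 2.156 -4.201
v 0.6 2.297 -3.011
f 2 1 4
f 2 4 3
f 4 1 5
f 4 5 3
f 5 1 6
f 5 6 3
f 6 1 7
f 6 7 3
f 7 1 8
f 7 8 3
f 8 1 9
f 8 9 3
f 9 1 10
f 9 10 3
f 10 1 11
f 10 11 3
f 11 1 12
f 11 12 3
f 12 1 13
f 12 13 3
f 13 1 2
f 13 2 3
f 14 51 30
f 51 25 54
f 30 54 19
f 51 54 30
f 14 30 26
f 30 19 31
f 26 31 15
f 30 31 26
f 14 26 35
f 26 15 36
f 35 36 21
f 26 36 35
f 14 35 47
f 35 21 50
f 47 50 24
f 35 50 47
f 14 47 51
f 47 24 55
f 51 55 25
f 47 55 51
f 15 31 42
f 31 19 45
f 42 45 23
f 31 45 42
f 19 54 32
f 54 25 53
f 32 53 18
f 54 53 32
f 25 55 52
f 55 24 48
f 52 48 16
f 55 48 52
f 24 50 49
f 50 21 37
f 49 37 20
f 50 37 49
f 21 36 41
f 36 15 38
f 41 38 22
f 36 38 41
f 17 43 29
f 43 23 44
f 29 44 18
f 43 44 29
f 17 29 27
f 29 18 28
f 27 28 16
f 29 28 27
f 17 27 34
f 27 16 33
f 34 33 20
f 27 33 34
f 17 34 39
f 34 20 40
f 39 40 22
f 34 40 39
f 17 39 43
f 39 22 46
f 43 46 23
f 39 46 43
f 18 44 32
f 44 23 45
f 32 45 19
f 44 45 32
f 16 28 52
f 28 18 53
f 52 53 25
f 28 53 52
f 20 33 49
f 33 16 48
f 49 48 24
f 33 48 49
f 22 40 41
f 40 20 37
f 41 37 21
f 40 37 41
f 23 46 42
f 46 22 38
f 42 38 15
f 46 38 42
f 57 59 56
f 60 57 56
f 56 59 58
f 58 60 56
f 57 63 59
f 61 57 60
f 61 63 57
f 59 63 58
f 62 60 58
f 58 63 62
f 62 61 60
f 63 61 62



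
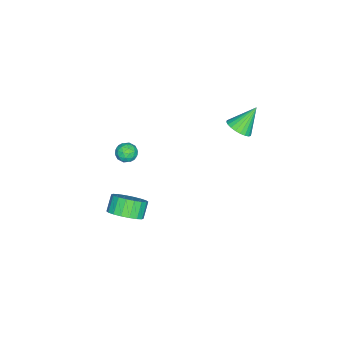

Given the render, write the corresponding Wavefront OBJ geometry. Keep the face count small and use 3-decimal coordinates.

v 0.178 3.02 2.698
v 0.75 2.793 3.193
v -0.678 3.66 3.982
v 0.846 3.075 3.116
v 0.84 3.349 2.975
v 0.733 3.574 2.793
v 0.542 3.713 2.595
v 0.295 3.747 2.414
v 0.031 3.671 2.276
v -0.212 3.495 2.202
v -0.395 3.247 2.203
v -0.49 2.965 2.28
v -0.485 2.69 2.421
v -0.378 2.466 2.604
v -0.187 2.327 2.801
v 0.06 2.292 2.983
v 0.325 2.369 3.121
v 0.567 2.545 3.195
v 1.229 -2.41 -0.435
v 1.7 -2.383 -0.915
v 1.28 -3.497 -0.445
v 1.751 -3.47 -0.925
v 1.894 -3.262 -0.302
v 1.862 -2.589 -0.295
v 1.118 -3.291 -1.065
v 1.086 -2.618 -1.058
v 1.631 -2.927 -1.304
v 2.111 -2.909 -0.832
v 0.869 -2.971 -0.528
v 1.349 -2.953 -0.056
v 1.46 -2.301 -0.674
v 1.52 -3.579 -0.686
v 1.604 -3.457 -0.32
v 1.881 -3.441 -0.602
v 1.555 -2.422 -0.31
v 1.832 -2.406 -0.592
v 1.946 -2.923 -0.231
v 1.148 -3.474 -0.768
v 1.425 -3.458 -1.05
v 1.099 -2.439 -0.758
v 1.376 -2.423 -1.04
v 1.034 -2.957 -1.129
v 1.696 -2.605 -1.185
v 1.726 -3.244 -1.191
v 1.354 -3.139 -1.273
v 1.336 -2.743 -1.269
v 1.978 -2.594 -0.907
v 2.008 -3.234 -0.914
v 2.092 -3.111 -0.547
v 2.074 -2.716 -0.543
v 1.938 -2.914 -1.136
v 0.972 -2.646 -0.446
v 1.002 -3.286 -0.453
v 0.906 -3.164 -0.817
v 0.888 -2.769 -0.813
v 1.254 -2.636 -0.169
v 1.284 -3.275 -0.175
v 1.644 -3.137 -0.091
v 1.626 -2.741 -0.087
v 1.042 -2.966 -0.224
v 3.397 -2.219 -4.29
v 3.95 -2.942 -3.808
v 3.196 -2.985 -3.008
v 2.643 -2.261 -3.49
v 4.115 -2.552 -3.631
v 3.361 -2.595 -2.831
v 4.138 -2.097 -3.585
v 3.384 -2.14 -2.785
v 4.014 -1.665 -3.679
v 3.261 -1.708 -2.879
v 3.768 -1.344 -3.893
v 3.015 -1.386 -3.093
v 3.449 -1.195 -4.186
v 2.695 -1.238 -3.386
v 3.119 -1.249 -4.5
v 2.365 -1.292 -3.7
v 2.844 -1.495 -4.772
v 2.09 -1.538 -3.972
v 2.679 -1.885 -4.949
v 1.925 -1.928 -4.149
v 2.656 -2.34 -4.995
v 1.902 -2.383 -4.195
v 2.779 -2.772 -4.901
v 2.026 -2.815 -4.101
v 3.025 -3.094 -4.687
v 2.272 -3.136 -3.887
v 3.345 -3.242 -4.394
v 2.591 -3.285 -3.594
v 3.675 -3.188 -4.08
v 2.921 -3.231 -3.28
f 2 1 4
f 2 4 3
f 4 1 5
f 4 5 3
f 5 1 6
f 5 6 3
f 6 1 7
f 6 7 3
f 7 1 8
f 7 8 3
f 8 1 9
f 8 9 3
f 9 1 10
f 9 10 3
f 10 1 11
f 10 11 3
f 11 1 12
f 11 12 3
f 12 1 13
f 12 13 3
f 13 1 14
f 13 14 3
f 14 1 15
f 14 15 3
f 15 1 16
f 15 16 3
f 16 1 17
f 16 17 3
f 17 1 18
f 17 18 3
f 18 1 2
f 18 2 3
f 19 56 35
f 56 30 59
f 35 59 24
f 56 59 35
f 19 35 31
f 35 24 36
f 31 36 20
f 35 36 31
f 19 31 40
f 31 20 41
f 40 41 26
f 31 41 40
f 19 40 52
f 40 26 55
f 52 55 29
f 40 55 52
f 19 52 56
f 52 29 60
f 56 60 30
f 52 60 56
f 20 36 47
f 36 24 50
f 47 50 28
f 36 50 47
f 24 59 37
f 59 30 58
f 37 58 23
f 59 58 37
f 30 60 57
f 60 29 53
f 57 53 21
f 60 53 57
f 29 55 54
f 55 26 42
f 54 42 25
f 55 42 54
f 26 41 46
f 41 20 43
f 46 43 27
f 41 43 46
f 22 48 34
f 48 28 49
f 34 49 23
f 48 49 34
f 22 34 32
f 34 23 33
f 32 33 21
f 34 33 32
f 22 32 39
f 32 21 38
f 39 38 25
f 32 38 39
f 22 39 44
f 39 25 45
f 44 45 27
f 39 45 44
f 22 44 48
f 44 27 51
f 48 51 28
f 44 51 48
f 23 49 37
f 49 28 50
f 37 50 24
f 49 50 37
f 21 33 57
f 33 23 58
f 57 58 30
f 33 58 57
f 25 38 54
f 38 21 53
f 54 53 29
f 38 53 54
f 27 45 46
f 45 25 42
f 46 42 26
f 45 42 46
f 28 51 47
f 51 27 43
f 47 43 20
f 51 43 47
f 62 61 65
f 62 65 63
f 63 65 66
f 63 66 64
f 65 61 67
f 65 67 66
f 66 67 68
f 66 68 64
f 67 61 69
f 67 69 68
f 68 69 70
f 68 70 64
f 69 61 71
f 69 71 70
f 70 71 72
f 70 72 64
f 71 61 73
f 71 73 72
f 72 73 74
f 72 74 64
f 73 61 75
f 73 75 74
f 74 75 76
f 74 76 64
f 75 61 77
f 75 77 76
f 76 77 78
f 76 78 64
f 77 61 79
f 77 79 78
f 78 79 80
f 78 80 64
f 79 61 81
f 79 81 80
f 80 81 82
f 80 82 64
f 81 61 83
f 81 83 82
f 82 83 84
f 82 84 64
f 83 61 85
f 83 85 84
f 84 85 86
f 84 86 64
f 85 61 87
f 85 87 86
f 86 87 88
f 86 88 64
f 87 61 89
f 87 89 88
f 88 89 90
f 88 90 64
f 89 61 62
f 89 62 90
f 90 62 63
f 90 63 64



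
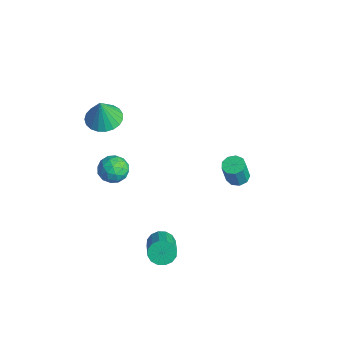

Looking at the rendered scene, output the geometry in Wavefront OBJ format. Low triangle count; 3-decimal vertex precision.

v 1.111 3.058 -1.734
v 1.453 2.479 -1.929
v 1.632 2.084 -0.441
v 1.289 2.662 -0.246
v 1.762 2.84 -1.87
v 1.941 2.445 -0.382
v 1.766 3.303 -1.747
v 1.945 2.908 -0.259
v 1.463 3.651 -1.619
v 1.642 3.256 -0.131
v 0.996 3.721 -1.544
v 1.174 3.326 -0.056
v 0.582 3.481 -1.558
v 0.76 3.086 -0.07
v 0.415 3.043 -1.655
v 0.594 2.647 -0.167
v 0.574 2.611 -1.788
v 0.753 2.216 -0.3
v 0.984 2.389 -1.897
v 1.163 1.993 -0.409
v 2.4 -2.369 -4.263
v 2.655 -2.778 -4.926
v 4.135 -3.421 -3.96
v 3.88 -3.011 -3.297
v 2.84 -2.397 -4.955
v 4.319 -3.04 -3.989
v 2.906 -2.008 -4.798
v 4.386 -2.651 -3.832
v 2.837 -1.716 -4.498
v 4.317 -2.359 -3.532
v 2.651 -1.598 -4.135
v 4.131 -2.241 -3.169
v 2.398 -1.688 -3.806
v 3.878 -2.331 -2.84
v 2.145 -1.959 -3.6
v 3.625 -2.602 -2.634
v 1.961 -2.34 -3.571
v 3.44 -2.983 -2.605
v 1.894 -2.729 -3.728
v 3.374 -3.372 -2.762
v 1.963 -3.021 -4.028
v 3.443 -3.664 -3.062
v 2.149 -3.139 -4.391
v 3.629 -3.782 -3.425
v 2.402 -3.049 -4.72
v 3.882 -3.692 -3.754
v -3.941 -2.878 1.83
v -3.281 -2 1.899
v -3.719 -3.182 3.57
v -3.692 -1.817 1.984
v -4.146 -1.818 2.042
v -4.564 -2.002 2.063
v -4.875 -2.337 2.044
v -5.024 -2.765 1.988
v -4.986 -3.214 1.905
v -4.767 -3.604 1.809
v -4.406 -3.868 1.716
v -3.964 -3.962 1.643
v -3.518 -3.867 1.603
v -3.146 -3.602 1.602
v -2.91 -3.212 1.64
v -2.854 -2.763 1.711
v -2.985 -2.335 1.803
v -3.048 -2.11 -3.482
v -2.578 -2.346 -2.645
v -4.362 -2.854 -2.955
v -3.892 -3.09 -2.118
v -4.128 -2.149 -2.303
v -3.316 -1.689 -2.629
v -3.624 -3.511 -2.971
v -2.812 -3.051 -3.297
v -2.934 -3.212 -2.329
v -3.246 -2.37 -1.917
v -3.694 -2.83 -3.683
v -4.006 -1.988 -3.271
v -2.698 -2.162 -3.11
v -4.242 -3.038 -2.49
v -4.381 -2.484 -2.599
v -4.105 -2.623 -2.107
v -3.132 -1.776 -3.1
v -2.856 -1.915 -2.608
v -3.767 -1.799 -2.408
v -4.084 -3.285 -2.992
v -3.808 -3.424 -2.5
v -2.835 -2.577 -3.493
v -2.559 -2.716 -3.001
v -3.173 -3.401 -3.192
v -2.631 -2.81 -2.432
v -3.403 -3.248 -2.122
v -3.245 -3.496 -2.624
v -2.768 -3.225 -2.815
v -2.814 -2.315 -2.19
v -3.586 -2.753 -1.88
v -3.725 -2.2 -1.989
v -3.248 -1.929 -2.18
v -3.023 -2.825 -2.004
v -3.354 -2.447 -3.72
v -4.126 -2.885 -3.41
v -3.692 -3.271 -3.42
v -3.215 -3 -3.611
v -3.537 -1.952 -3.478
v -4.309 -2.39 -3.168
v -4.172 -1.975 -2.785
v -3.695 -1.704 -2.976
v -3.917 -2.375 -3.596
f 2 1 5
f 2 5 3
f 3 5 6
f 3 6 4
f 5 1 7
f 5 7 6
f 6 7 8
f 6 8 4
f 7 1 9
f 7 9 8
f 8 9 10
f 8 10 4
f 9 1 11
f 9 11 10
f 10 11 12
f 10 12 4
f 11 1 13
f 11 13 12
f 12 13 14
f 12 14 4
f 13 1 15
f 13 15 14
f 14 15 16
f 14 16 4
f 15 1 17
f 15 17 16
f 16 17 18
f 16 18 4
f 17 1 19
f 17 19 18
f 18 19 20
f 18 20 4
f 19 1 2
f 19 2 20
f 20 2 3
f 20 3 4
f 22 21 25
f 22 25 23
f 23 25 26
f 23 26 24
f 25 21 27
f 25 27 26
f 26 27 28
f 26 28 24
f 27 21 29
f 27 29 28
f 28 29 30
f 28 30 24
f 29 21 31
f 29 31 30
f 30 31 32
f 30 32 24
f 31 21 33
f 31 33 32
f 32 33 34
f 32 34 24
f 33 21 35
f 33 35 34
f 34 35 36
f 34 36 24
f 35 21 37
f 35 37 36
f 36 37 38
f 36 38 24
f 37 21 39
f 37 39 38
f 38 39 40
f 38 40 24
f 39 21 41
f 39 41 40
f 40 41 42
f 40 42 24
f 41 21 43
f 41 43 42
f 42 43 44
f 42 44 24
f 43 21 45
f 43 45 44
f 44 45 46
f 44 46 24
f 45 21 22
f 45 22 46
f 46 22 23
f 46 23 24
f 48 47 50
f 48 50 49
f 50 47 51
f 50 51 49
f 51 47 52
f 51 52 49
f 52 47 53
f 52 53 49
f 53 47 54
f 53 54 49
f 54 47 55
f 54 55 49
f 55 47 56
f 55 56 49
f 56 47 57
f 56 57 49
f 57 47 58
f 57 58 49
f 58 47 59
f 58 59 49
f 59 47 60
f 59 60 49
f 60 47 61
f 60 61 49
f 61 47 62
f 61 62 49
f 62 47 63
f 62 63 49
f 63 47 48
f 63 48 49
f 64 101 80
f 101 75 104
f 80 104 69
f 101 104 80
f 64 80 76
f 80 69 81
f 76 81 65
f 80 81 76
f 64 76 85
f 76 65 86
f 85 86 71
f 76 86 85
f 64 85 97
f 85 71 100
f 97 100 74
f 85 100 97
f 64 97 101
f 97 74 105
f 101 105 75
f 97 105 101
f 65 81 92
f 81 69 95
f 92 95 73
f 81 95 92
f 69 104 82
f 104 75 103
f 82 103 68
f 104 103 82
f 75 105 102
f 105 74 98
f 102 98 66
f 105 98 102
f 74 100 99
f 100 71 87
f 99 87 70
f 100 87 99
f 71 86 91
f 86 65 88
f 91 88 72
f 86 88 91
f 67 93 79
f 93 73 94
f 79 94 68
f 93 94 79
f 67 79 77
f 79 68 78
f 77 78 66
f 79 78 77
f 67 77 84
f 77 66 83
f 84 83 70
f 77 83 84
f 67 84 89
f 84 70 90
f 89 90 72
f 84 90 89
f 67 89 93
f 89 72 96
f 93 96 73
f 89 96 93
f 68 94 82
f 94 73 95
f 82 95 69
f 94 95 82
f 66 78 102
f 78 68 103
f 102 103 75
f 78 103 102
f 70 83 99
f 83 66 98
f 99 98 74
f 83 98 99
f 72 90 91
f 90 70 87
f 91 87 71
f 90 87 91
f 73 96 92
f 96 72 88
f 92 88 65
f 96 88 92



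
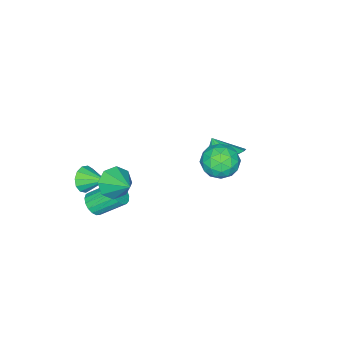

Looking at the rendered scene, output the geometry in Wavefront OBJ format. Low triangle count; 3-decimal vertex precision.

v -2.743 0.014 -2.48
v -1.832 0.067 -2.152
v -2.957 -0.774 -1.76
v -2.124 0.42 -1.853
v -2.613 0.643 -1.754
v -3.143 0.667 -1.885
v -3.546 0.484 -2.206
v -3.694 0.152 -2.613
v -3.54 -0.224 -2.979
v -3.133 -0.525 -3.186
v -2.602 -0.654 -3.17
v -2.116 -0.571 -2.934
v -1.829 -0.302 -2.555
v 1.916 -1.761 -1.268
v 2.507 -2.116 -0.999
v 2.224 -0.779 -0.652
v 2.618 -1.846 -1.485
v 2.318 -1.527 -1.843
v 1.782 -1.345 -1.865
v 1.324 -1.407 -1.537
v 1.213 -1.676 -1.052
v 1.514 -1.996 -0.693
v 2.049 -2.178 -0.671
v 2.071 -2.719 -3.132
v 2.314 -2.968 -2.706
v 1.771 -2.091 -1.882
v 1.529 -1.841 -2.308
v 2.49 -2.788 -2.781
v 1.947 -1.91 -1.958
v 2.57 -2.592 -2.938
v 2.027 -1.714 -2.115
v 2.536 -2.425 -3.138
v 1.993 -1.547 -2.315
v 2.396 -2.325 -3.337
v 1.853 -1.448 -2.514
v 2.181 -2.316 -3.489
v 1.638 -1.438 -2.666
v 1.941 -2.398 -3.559
v 1.398 -1.521 -2.736
v 1.731 -2.555 -3.531
v 1.188 -1.677 -2.708
v 1.599 -2.748 -3.412
v 1.056 -1.871 -2.589
v 1.575 -2.935 -3.228
v 1.032 -2.058 -2.405
v 1.665 -3.073 -3.022
v 1.122 -2.195 -2.199
v 1.848 -3.129 -2.841
v 1.305 -2.251 -2.018
v 2.082 -3.091 -2.727
v 1.539 -2.214 -1.904
v -0.704 1.79 -0.765
v -0.168 1.685 -0.153
v -1.372 0.715 -0.367
v -0.836 0.61 0.245
v -1.352 1.247 0.257
v -0.939 1.912 0.011
v -0.601 0.488 -0.531
v -0.188 1.153 -0.777
v -0.105 0.88 -0.008
v -0.569 1.349 0.479
v -0.971 1.051 -0.999
v -1.435 1.52 -0.512
v -0.377 1.832 -0.494
v -1.163 0.568 -0.026
v -1.466 0.943 -0.019
v -1.151 0.881 0.341
v -0.831 1.965 -0.398
v -0.516 1.903 -0.038
v -1.212 1.646 0.203
v -1.024 0.497 -0.482
v -0.709 0.435 -0.122
v -0.389 1.519 -0.861
v -0.074 1.457 -0.501
v -0.328 0.754 -0.723
v -0.025 1.297 -0.049
v -0.418 0.665 0.185
v -0.279 0.594 -0.271
v -0.037 0.984 -0.416
v -0.298 1.572 0.237
v -0.691 0.94 0.471
v -0.994 1.315 0.478
v -0.752 1.706 0.334
v -0.261 1.099 0.322
v -0.849 1.46 -0.991
v -1.242 0.828 -0.757
v -0.788 0.694 -0.854
v -0.546 1.085 -0.998
v -1.122 1.735 -0.705
v -1.515 1.103 -0.471
v -1.503 1.416 -0.104
v -1.261 1.806 -0.249
v -1.279 1.301 -0.842
v 2.16 -3.021 -1.625
v 2.451 -2.772 -2.101
v 2.06 -2.079 -1.195
v 2.116 -2.772 -2.18
v 1.796 -2.85 -2.084
v 1.591 -2.983 -1.841
v 1.567 -3.127 -1.53
v 1.732 -3.238 -1.25
v 2.032 -3.28 -1.088
v 2.373 -3.239 -1.097
v 2.647 -3.129 -1.274
v 2.766 -2.985 -1.562
v 2.693 -2.852 -1.87
f 2 1 4
f 2 4 3
f 4 1 5
f 4 5 3
f 5 1 6
f 5 6 3
f 6 1 7
f 6 7 3
f 7 1 8
f 7 8 3
f 8 1 9
f 8 9 3
f 9 1 10
f 9 10 3
f 10 1 11
f 10 11 3
f 11 1 12
f 11 12 3
f 12 1 13
f 12 13 3
f 13 1 2
f 13 2 3
f 15 14 17
f 15 17 16
f 17 14 18
f 17 18 16
f 18 14 19
f 18 19 16
f 19 14 20
f 19 20 16
f 20 14 21
f 20 21 16
f 21 14 22
f 21 22 16
f 22 14 23
f 22 23 16
f 23 14 15
f 23 15 16
f 25 24 28
f 25 28 26
f 26 28 29
f 26 29 27
f 28 24 30
f 28 30 29
f 29 30 31
f 29 31 27
f 30 24 32
f 30 32 31
f 31 32 33
f 31 33 27
f 32 24 34
f 32 34 33
f 33 34 35
f 33 35 27
f 34 24 36
f 34 36 35
f 35 36 37
f 35 37 27
f 36 24 38
f 36 38 37
f 37 38 39
f 37 39 27
f 38 24 40
f 38 40 39
f 39 40 41
f 39 41 27
f 40 24 42
f 40 42 41
f 41 42 43
f 41 43 27
f 42 24 44
f 42 44 43
f 43 44 45
f 43 45 27
f 44 24 46
f 44 46 45
f 45 46 47
f 45 47 27
f 46 24 48
f 46 48 47
f 47 48 49
f 47 49 27
f 48 24 50
f 48 50 49
f 49 50 51
f 49 51 27
f 50 24 25
f 50 25 51
f 51 25 26
f 51 26 27
f 52 89 68
f 89 63 92
f 68 92 57
f 89 92 68
f 52 68 64
f 68 57 69
f 64 69 53
f 68 69 64
f 52 64 73
f 64 53 74
f 73 74 59
f 64 74 73
f 52 73 85
f 73 59 88
f 85 88 62
f 73 88 85
f 52 85 89
f 85 62 93
f 89 93 63
f 85 93 89
f 53 69 80
f 69 57 83
f 80 83 61
f 69 83 80
f 57 92 70
f 92 63 91
f 70 91 56
f 92 91 70
f 63 93 90
f 93 62 86
f 90 86 54
f 93 86 90
f 62 88 87
f 88 59 75
f 87 75 58
f 88 75 87
f 59 74 79
f 74 53 76
f 79 76 60
f 74 76 79
f 55 81 67
f 81 61 82
f 67 82 56
f 81 82 67
f 55 67 65
f 67 56 66
f 65 66 54
f 67 66 65
f 55 65 72
f 65 54 71
f 72 71 58
f 65 71 72
f 55 72 77
f 72 58 78
f 77 78 60
f 72 78 77
f 55 77 81
f 77 60 84
f 81 84 61
f 77 84 81
f 56 82 70
f 82 61 83
f 70 83 57
f 82 83 70
f 54 66 90
f 66 56 91
f 90 91 63
f 66 91 90
f 58 71 87
f 71 54 86
f 87 86 62
f 71 86 87
f 60 78 79
f 78 58 75
f 79 75 59
f 78 75 79
f 61 84 80
f 84 60 76
f 80 76 53
f 84 76 80
f 95 94 97
f 95 97 96
f 97 94 98
f 97 98 96
f 98 94 99
f 98 99 96
f 99 94 100
f 99 100 96
f 100 94 101
f 100 101 96
f 101 94 102
f 101 102 96
f 102 94 103
f 102 103 96
f 103 94 104
f 103 104 96
f 104 94 105
f 104 105 96
f 105 94 106
f 105 106 96
f 106 94 95
f 106 95 96



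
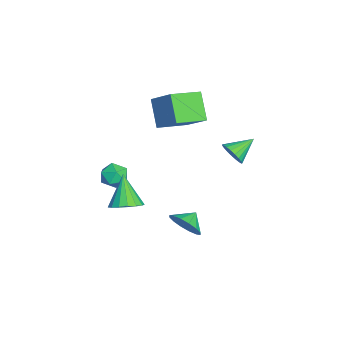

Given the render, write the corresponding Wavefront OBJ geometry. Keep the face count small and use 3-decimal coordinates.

v -3.445 -1.215 2.631
v -4.727 -1.523 4.135
v -4.449 0.499 2.126
v -5.732 0.191 3.629
v -2.228 -0.131 3.891
v -3.511 -0.439 5.394
v -3.233 1.583 3.385
v -4.515 1.275 4.889
v -3.517 -2.915 -0.896
v -2.827 -3.503 -0.665
v -3.873 -3.797 -2.075
v -3.183 -4.385 -1.844
v -3.939 -4.313 -1.297
v -3.72 -3.768 -0.569
v -2.98 -3.532 -2.171
v -2.761 -2.987 -1.443
v -2.495 -3.885 -1.453
v -3.088 -4.367 -0.913
v -3.612 -2.933 -1.827
v -4.205 -3.415 -1.287
v 1.925 -2.918 0.197
v 2.495 -3.673 0.52
v 0.755 -3.062 1.923
v 2.709 -3.284 0.698
v 2.744 -2.81 0.761
v 2.59 -2.362 0.694
v 2.285 -2.04 0.514
v 1.897 -1.92 0.261
v 1.515 -2.028 -0.006
v 1.227 -2.34 -0.227
v 1.099 -2.785 -0.351
v 1.16 -3.259 -0.35
v 1.396 -3.656 -0.223
v 1.754 -3.883 0
v 2.15 -3.889 0.268
v 0.145 0.294 -2.95
v 0.903 0.499 -2.195
v -0.545 0.926 -2.43
v 0.975 0.9 -2.586
v 0.824 1.138 -3.074
v 0.491 1.15 -3.53
v 0.065 0.933 -3.83
v -0.339 0.544 -3.894
v -0.614 0.089 -3.706
v -0.685 -0.311 -3.315
v -0.534 -0.549 -2.826
v -0.202 -0.561 -2.371
v 0.224 -0.344 -2.07
v 0.628 0.044 -2.006
v -0.106 2.848 2.851
v 0.4 3.378 2.462
v -0.814 4.052 3.569
v 0.136 3.354 2.24
v -0.169 3.244 2.125
v -0.464 3.064 2.135
v -0.697 2.848 2.269
v -0.828 2.631 2.503
v -0.834 2.452 2.798
v -0.714 2.341 3.102
v -0.489 2.318 3.363
v -0.198 2.387 3.535
v 0.109 2.535 3.589
v 0.379 2.737 3.516
v 0.565 2.959 3.327
v 0.635 3.161 3.057
v 0.576 3.309 2.75
f 2 4 1
f 5 2 1
f 1 4 3
f 3 5 1
f 2 8 4
f 6 2 5
f 6 8 2
f 4 8 3
f 7 5 3
f 3 8 7
f 7 6 5
f 8 6 7
f 9 20 14
f 9 14 10
f 9 10 16
f 9 16 19
f 9 19 20
f 10 14 18
f 14 20 13
f 20 19 11
f 19 16 15
f 16 10 17
f 12 18 13
f 12 13 11
f 12 11 15
f 12 15 17
f 12 17 18
f 13 18 14
f 11 13 20
f 15 11 19
f 17 15 16
f 18 17 10
f 22 21 24
f 22 24 23
f 24 21 25
f 24 25 23
f 25 21 26
f 25 26 23
f 26 21 27
f 26 27 23
f 27 21 28
f 27 28 23
f 28 21 29
f 28 29 23
f 29 21 30
f 29 30 23
f 30 21 31
f 30 31 23
f 31 21 32
f 31 32 23
f 32 21 33
f 32 33 23
f 33 21 34
f 33 34 23
f 34 21 35
f 34 35 23
f 35 21 22
f 35 22 23
f 37 36 39
f 37 39 38
f 39 36 40
f 39 40 38
f 40 36 41
f 40 41 38
f 41 36 42
f 41 42 38
f 42 36 43
f 42 43 38
f 43 36 44
f 43 44 38
f 44 36 45
f 44 45 38
f 45 36 46
f 45 46 38
f 46 36 47
f 46 47 38
f 47 36 48
f 47 48 38
f 48 36 49
f 48 49 38
f 49 36 37
f 49 37 38
f 51 50 53
f 51 53 52
f 53 50 54
f 53 54 52
f 54 50 55
f 54 55 52
f 55 50 56
f 55 56 52
f 56 50 57
f 56 57 52
f 57 50 58
f 57 58 52
f 58 50 59
f 58 59 52
f 59 50 60
f 59 60 52
f 60 50 61
f 60 61 52
f 61 50 62
f 61 62 52
f 62 50 63
f 62 63 52
f 63 50 64
f 63 64 52
f 64 50 65
f 64 65 52
f 65 50 66
f 65 66 52
f 66 50 51
f 66 51 52



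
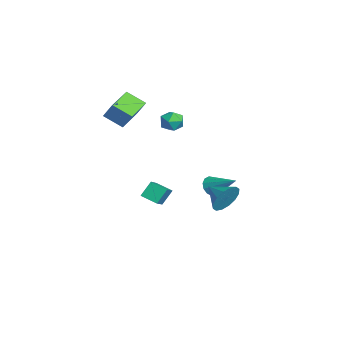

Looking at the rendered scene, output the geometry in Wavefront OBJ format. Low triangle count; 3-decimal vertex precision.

v -0.51 -1.207 4.098
v 0.231 -1.431 4.021
v -0.891 -2.289 3.579
v -0.15 -2.513 3.502
v -0.469 -2.46 4.21
v -0.233 -1.792 4.53
v -0.427 -1.928 3.07
v -0.191 -1.26 3.39
v 0.283 -1.877 3.385
v 0.256 -2.206 4.09
v -0.916 -1.514 3.51
v -0.943 -1.843 4.215
v -1.932 -4.298 2.814
v -2.584 -5.278 3.515
v -3.588 -3.112 2.93
v -4.24 -4.092 3.631
v -1.54 -3.848 3.809
v -2.192 -4.828 4.51
v -3.196 -2.662 3.925
v -3.848 -3.642 4.626
v -2.808 1.137 -3.246
v -2.502 1.371 -3.866
v -1.452 2.203 -2.174
v -2.794 1.645 -3.769
v -3.09 1.757 -3.507
v -3.296 1.673 -3.161
v -3.347 1.418 -2.842
v -3.227 1.074 -2.652
v -2.974 0.75 -2.649
v -2.668 0.548 -2.837
v -2.406 0.534 -3.153
v -2.272 0.711 -3.5
v -2.308 1.023 -3.765
v 2.557 0.496 -1.13
v 3.025 0.198 -0.274
v 1.383 -0.196 -0.73
v 2.795 0.657 -0.151
v 2.502 1.073 -0.291
v 2.223 1.335 -0.655
v 2.034 1.372 -1.146
v 1.984 1.175 -1.633
v 2.088 0.795 -1.986
v 2.318 0.336 -2.109
v 2.611 -0.081 -1.969
v 2.89 -0.342 -1.605
v 3.079 -0.379 -1.114
v 3.129 -0.182 -0.627
v -2.718 -3.128 -3.39
v -3.031 -2.438 -2.498
v -4.158 -2.47 -4.404
v -4.471 -1.78 -3.513
v -2.069 -2.32 -3.787
v -2.382 -1.63 -2.896
v -3.509 -1.662 -4.802
v -3.822 -0.972 -3.91
f 1 12 6
f 1 6 2
f 1 2 8
f 1 8 11
f 1 11 12
f 2 6 10
f 6 12 5
f 12 11 3
f 11 8 7
f 8 2 9
f 4 10 5
f 4 5 3
f 4 3 7
f 4 7 9
f 4 9 10
f 5 10 6
f 3 5 12
f 7 3 11
f 9 7 8
f 10 9 2
f 14 16 13
f 17 14 13
f 13 16 15
f 15 17 13
f 14 20 16
f 18 14 17
f 18 20 14
f 16 20 15
f 19 17 15
f 15 20 19
f 19 18 17
f 20 18 19
f 22 21 24
f 22 24 23
f 24 21 25
f 24 25 23
f 25 21 26
f 25 26 23
f 26 21 27
f 26 27 23
f 27 21 28
f 27 28 23
f 28 21 29
f 28 29 23
f 29 21 30
f 29 30 23
f 30 21 31
f 30 31 23
f 31 21 32
f 31 32 23
f 32 21 33
f 32 33 23
f 33 21 22
f 33 22 23
f 35 34 37
f 35 37 36
f 37 34 38
f 37 38 36
f 38 34 39
f 38 39 36
f 39 34 40
f 39 40 36
f 40 34 41
f 40 41 36
f 41 34 42
f 41 42 36
f 42 34 43
f 42 43 36
f 43 34 44
f 43 44 36
f 44 34 45
f 44 45 36
f 45 34 46
f 45 46 36
f 46 34 47
f 46 47 36
f 47 34 35
f 47 35 36
f 49 51 48
f 52 49 48
f 48 51 50
f 50 52 48
f 49 55 51
f 53 49 52
f 53 55 49
f 51 55 50
f 54 52 50
f 50 55 54
f 54 53 52
f 55 53 54



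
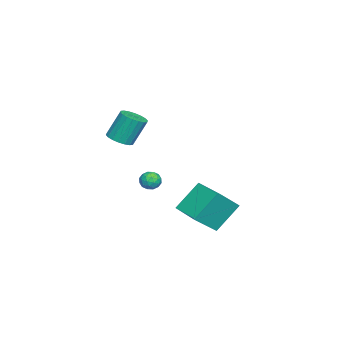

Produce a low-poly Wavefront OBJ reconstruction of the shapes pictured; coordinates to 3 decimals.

v 0.671 -3.977 2.215
v 1.309 -3.551 2.152
v 1.007 -2.876 3.683
v 0.369 -3.303 3.745
v 1.068 -3.349 2.016
v 0.767 -2.674 3.547
v 0.749 -3.271 1.919
v 0.448 -2.596 3.449
v 0.414 -3.333 1.88
v 0.113 -2.658 3.411
v 0.13 -3.523 1.908
v -0.171 -2.848 3.439
v -0.047 -3.803 1.996
v -0.348 -3.128 3.527
v -0.082 -4.117 2.128
v -0.383 -3.442 3.659
v 0.033 -4.404 2.277
v -0.269 -3.729 3.808
v 0.273 -4.606 2.413
v -0.028 -3.931 3.944
v 0.592 -4.684 2.511
v 0.291 -4.009 4.041
v 0.927 -4.622 2.549
v 0.626 -3.947 4.08
v 1.211 -4.432 2.521
v 0.91 -3.757 4.052
v 1.388 -4.152 2.433
v 1.087 -3.477 3.964
v 1.423 -3.838 2.301
v 1.122 -3.163 3.832
v -3.306 -2.856 -2.149
v -2.697 -2.885 -1.952
v -3.243 -3.835 -2.488
v -2.634 -3.864 -2.291
v -3.109 -3.833 -1.861
v -3.148 -3.228 -1.652
v -2.792 -3.492 -2.788
v -2.831 -2.887 -2.579
v -2.379 -3.278 -2.347
v -2.575 -3.489 -1.774
v -3.365 -3.231 -2.666
v -3.561 -3.442 -2.093
v -3.007 -2.785 -2.021
v -2.933 -3.935 -2.419
v -3.212 -3.917 -2.166
v -2.854 -3.934 -2.05
v -3.272 -2.986 -1.844
v -2.914 -3.003 -1.728
v -3.156 -3.56 -1.675
v -3.026 -3.717 -2.712
v -2.668 -3.734 -2.596
v -3.086 -2.786 -2.39
v -2.728 -2.803 -2.274
v -2.784 -3.16 -2.765
v -2.462 -3.033 -2.137
v -2.425 -3.608 -2.336
v -2.518 -3.39 -2.629
v -2.541 -3.034 -2.506
v -2.577 -3.157 -1.8
v -2.54 -3.732 -1.999
v -2.819 -3.714 -1.747
v -2.842 -3.358 -1.624
v -2.39 -3.388 -2.032
v -3.4 -2.988 -2.441
v -3.363 -3.563 -2.64
v -3.098 -3.362 -2.816
v -3.121 -3.006 -2.693
v -3.515 -3.112 -2.104
v -3.478 -3.687 -2.303
v -3.399 -3.686 -1.934
v -3.422 -3.33 -1.811
v -3.55 -3.332 -2.408
v -2.96 0.435 -2.822
v -1.83 -0.482 -1.585
v -1.766 1.706 -2.97
v -0.636 0.789 -1.733
v -2.084 -0.569 -4.367
v -0.954 -1.486 -3.13
v -0.89 0.702 -4.515
v 0.24 -0.215 -3.278
f 2 1 5
f 2 5 3
f 3 5 6
f 3 6 4
f 5 1 7
f 5 7 6
f 6 7 8
f 6 8 4
f 7 1 9
f 7 9 8
f 8 9 10
f 8 10 4
f 9 1 11
f 9 11 10
f 10 11 12
f 10 12 4
f 11 1 13
f 11 13 12
f 12 13 14
f 12 14 4
f 13 1 15
f 13 15 14
f 14 15 16
f 14 16 4
f 15 1 17
f 15 17 16
f 16 17 18
f 16 18 4
f 17 1 19
f 17 19 18
f 18 19 20
f 18 20 4
f 19 1 21
f 19 21 20
f 20 21 22
f 20 22 4
f 21 1 23
f 21 23 22
f 22 23 24
f 22 24 4
f 23 1 25
f 23 25 24
f 24 25 26
f 24 26 4
f 25 1 27
f 25 27 26
f 26 27 28
f 26 28 4
f 27 1 29
f 27 29 28
f 28 29 30
f 28 30 4
f 29 1 2
f 29 2 30
f 30 2 3
f 30 3 4
f 31 68 47
f 68 42 71
f 47 71 36
f 68 71 47
f 31 47 43
f 47 36 48
f 43 48 32
f 47 48 43
f 31 43 52
f 43 32 53
f 52 53 38
f 43 53 52
f 31 52 64
f 52 38 67
f 64 67 41
f 52 67 64
f 31 64 68
f 64 41 72
f 68 72 42
f 64 72 68
f 32 48 59
f 48 36 62
f 59 62 40
f 48 62 59
f 36 71 49
f 71 42 70
f 49 70 35
f 71 70 49
f 42 72 69
f 72 41 65
f 69 65 33
f 72 65 69
f 41 67 66
f 67 38 54
f 66 54 37
f 67 54 66
f 38 53 58
f 53 32 55
f 58 55 39
f 53 55 58
f 34 60 46
f 60 40 61
f 46 61 35
f 60 61 46
f 34 46 44
f 46 35 45
f 44 45 33
f 46 45 44
f 34 44 51
f 44 33 50
f 51 50 37
f 44 50 51
f 34 51 56
f 51 37 57
f 56 57 39
f 51 57 56
f 34 56 60
f 56 39 63
f 60 63 40
f 56 63 60
f 35 61 49
f 61 40 62
f 49 62 36
f 61 62 49
f 33 45 69
f 45 35 70
f 69 70 42
f 45 70 69
f 37 50 66
f 50 33 65
f 66 65 41
f 50 65 66
f 39 57 58
f 57 37 54
f 58 54 38
f 57 54 58
f 40 63 59
f 63 39 55
f 59 55 32
f 63 55 59
f 74 76 73
f 77 74 73
f 73 76 75
f 75 77 73
f 74 80 76
f 78 74 77
f 78 80 74
f 76 80 75
f 79 77 75
f 75 80 79
f 79 78 77
f 80 78 79

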